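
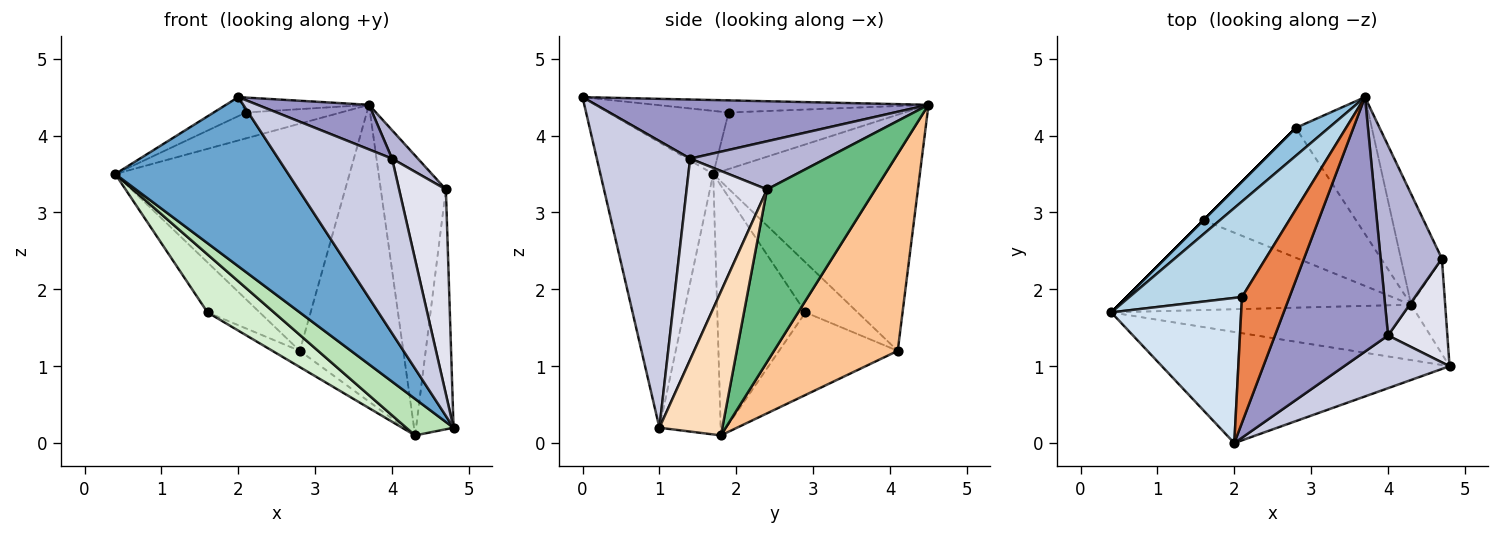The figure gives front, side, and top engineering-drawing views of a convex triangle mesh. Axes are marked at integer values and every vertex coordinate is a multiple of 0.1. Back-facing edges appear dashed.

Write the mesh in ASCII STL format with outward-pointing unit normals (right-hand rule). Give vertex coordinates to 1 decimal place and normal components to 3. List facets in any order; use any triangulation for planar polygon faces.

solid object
 facet normal -0.478 -0.734 -0.482
  outer loop
   vertex 2.0 0.0 4.5
   vertex 0.4 1.7 3.5
   vertex 4.8 1.0 0.2
  endloop
 endfacet
 facet normal -0.659 0.747 0.092
  outer loop
   vertex 2.8 4.1 1.2
   vertex 0.4 1.7 3.5
   vertex 3.7 4.5 4.4
  endloop
 endfacet
 facet normal -0.436 0.235 0.869
  outer loop
   vertex 2.1 1.9 4.3
   vertex 3.7 4.5 4.4
   vertex 0.4 1.7 3.5
  endloop
 endfacet
 facet normal -0.434 0.117 0.893
  outer loop
   vertex 2.1 1.9 4.3
   vertex 0.4 1.7 3.5
   vertex 2.0 0.0 4.5
  endloop
 endfacet
 facet normal -0.246 0.114 0.963
  outer loop
   vertex 2.1 1.9 4.3
   vertex 2.0 0.0 4.5
   vertex 3.7 4.5 4.4
  endloop
 endfacet
 facet normal -0.707 0.707 0.000
  outer loop
   vertex 1.6 2.9 1.7
   vertex 0.4 1.7 3.5
   vertex 2.8 4.1 1.2
  endloop
 endfacet
 facet normal 0.735 0.615 -0.284
  outer loop
   vertex 4.3 1.8 0.1
   vertex 2.8 4.1 1.2
   vertex 3.7 4.5 4.4
  endloop
 endfacet
 facet normal 0.842 0.501 -0.199
  outer loop
   vertex 4.3 1.8 0.1
   vertex 4.7 2.4 3.3
   vertex 4.8 1.0 0.2
  endloop
 endfacet
 facet normal 0.840 0.505 -0.200
  outer loop
   vertex 4.3 1.8 0.1
   vertex 3.7 4.5 4.4
   vertex 4.7 2.4 3.3
  endloop
 endfacet
 facet normal -0.473 0.109 -0.874
  outer loop
   vertex 4.3 1.8 0.1
   vertex 1.6 2.9 1.7
   vertex 2.8 4.1 1.2
  endloop
 endfacet
 facet normal -0.581 -0.448 -0.680
  outer loop
   vertex 4.3 1.8 0.1
   vertex 4.8 1.0 0.2
   vertex 0.4 1.7 3.5
  endloop
 endfacet
 facet normal -0.584 -0.440 -0.682
  outer loop
   vertex 4.3 1.8 0.1
   vertex 0.4 1.7 3.5
   vertex 1.6 2.9 1.7
  endloop
 endfacet
 facet normal 0.458 -0.153 0.876
  outer loop
   vertex 4.0 1.4 3.7
   vertex 3.7 4.5 4.4
   vertex 2.0 0.0 4.5
  endloop
 endfacet
 facet normal 0.613 -0.117 0.781
  outer loop
   vertex 4.0 1.4 3.7
   vertex 4.7 2.4 3.3
   vertex 3.7 4.5 4.4
  endloop
 endfacet
 facet normal 0.618 -0.753 0.227
  outer loop
   vertex 4.0 1.4 3.7
   vertex 2.0 0.0 4.5
   vertex 4.8 1.0 0.2
  endloop
 endfacet
 facet normal 0.837 -0.487 0.247
  outer loop
   vertex 4.0 1.4 3.7
   vertex 4.8 1.0 0.2
   vertex 4.7 2.4 3.3
  endloop
 endfacet
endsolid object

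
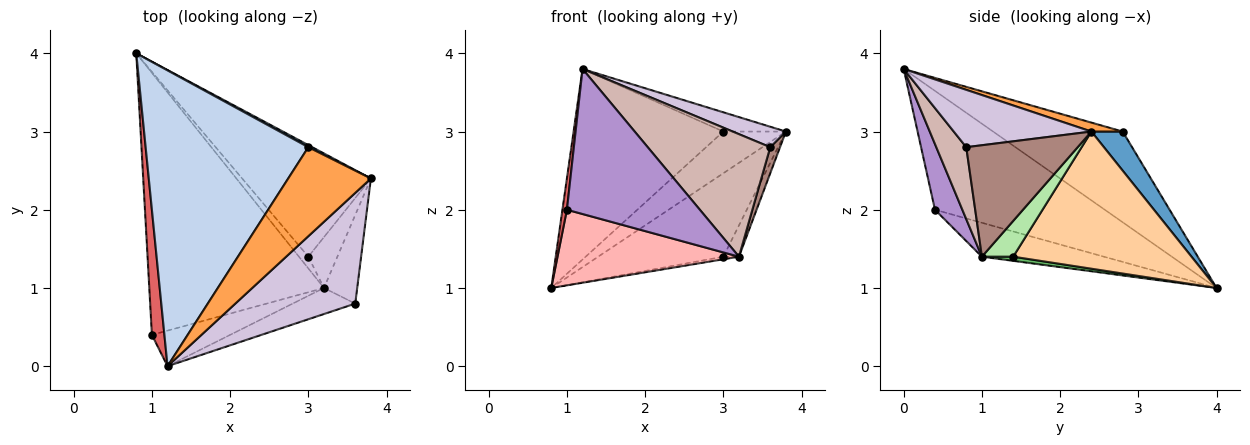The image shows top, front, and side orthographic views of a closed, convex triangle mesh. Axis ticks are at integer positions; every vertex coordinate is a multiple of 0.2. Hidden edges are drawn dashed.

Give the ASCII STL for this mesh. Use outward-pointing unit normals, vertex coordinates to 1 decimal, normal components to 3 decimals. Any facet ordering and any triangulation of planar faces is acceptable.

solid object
 facet normal 0.447 0.894 0.045
  outer loop
   vertex 3.0 2.8 3.0
   vertex 3.8 2.4 3.0
   vertex 0.8 4.0 1.0
  endloop
 endfacet
 facet normal -0.424 0.490 0.761
  outer loop
   vertex 3.0 2.8 3.0
   vertex 0.8 4.0 1.0
   vertex 1.2 0.0 3.8
  endloop
 endfacet
 facet normal 0.105 0.210 0.972
  outer loop
   vertex 3.0 2.8 3.0
   vertex 1.2 0.0 3.8
   vertex 3.8 2.4 3.0
  endloop
 endfacet
 facet normal 0.649 0.456 -0.609
  outer loop
   vertex 3.0 1.4 1.4
   vertex 0.8 4.0 1.0
   vertex 3.8 2.4 3.0
  endloop
 endfacet
 facet normal 0.398 0.199 -0.896
  outer loop
   vertex 3.0 1.4 1.4
   vertex 3.2 1.0 1.4
   vertex 0.8 4.0 1.0
  endloop
 endfacet
 facet normal 0.724 0.362 -0.588
  outer loop
   vertex 3.0 1.4 1.4
   vertex 3.8 2.4 3.0
   vertex 3.2 1.0 1.4
  endloop
 endfacet
 facet normal -0.994 -0.026 0.105
  outer loop
   vertex 1.0 0.4 2.0
   vertex 1.2 0.0 3.8
   vertex 0.8 4.0 1.0
  endloop
 endfacet
 facet normal -0.183 -0.273 -0.945
  outer loop
   vertex 1.0 0.4 2.0
   vertex 0.8 4.0 1.0
   vertex 3.2 1.0 1.4
  endloop
 endfacet
 facet normal 0.196 -0.952 -0.233
  outer loop
   vertex 1.0 0.4 2.0
   vertex 3.2 1.0 1.4
   vertex 1.2 0.0 3.8
  endloop
 endfacet
 facet normal 0.426 -0.164 0.890
  outer loop
   vertex 3.6 0.8 2.8
   vertex 3.8 2.4 3.0
   vertex 1.2 0.0 3.8
  endloop
 endfacet
 facet normal 0.955 -0.084 -0.285
  outer loop
   vertex 3.6 0.8 2.8
   vertex 3.2 1.0 1.4
   vertex 3.8 2.4 3.0
  endloop
 endfacet
 facet normal 0.233 -0.951 -0.202
  outer loop
   vertex 3.6 0.8 2.8
   vertex 1.2 0.0 3.8
   vertex 3.2 1.0 1.4
  endloop
 endfacet
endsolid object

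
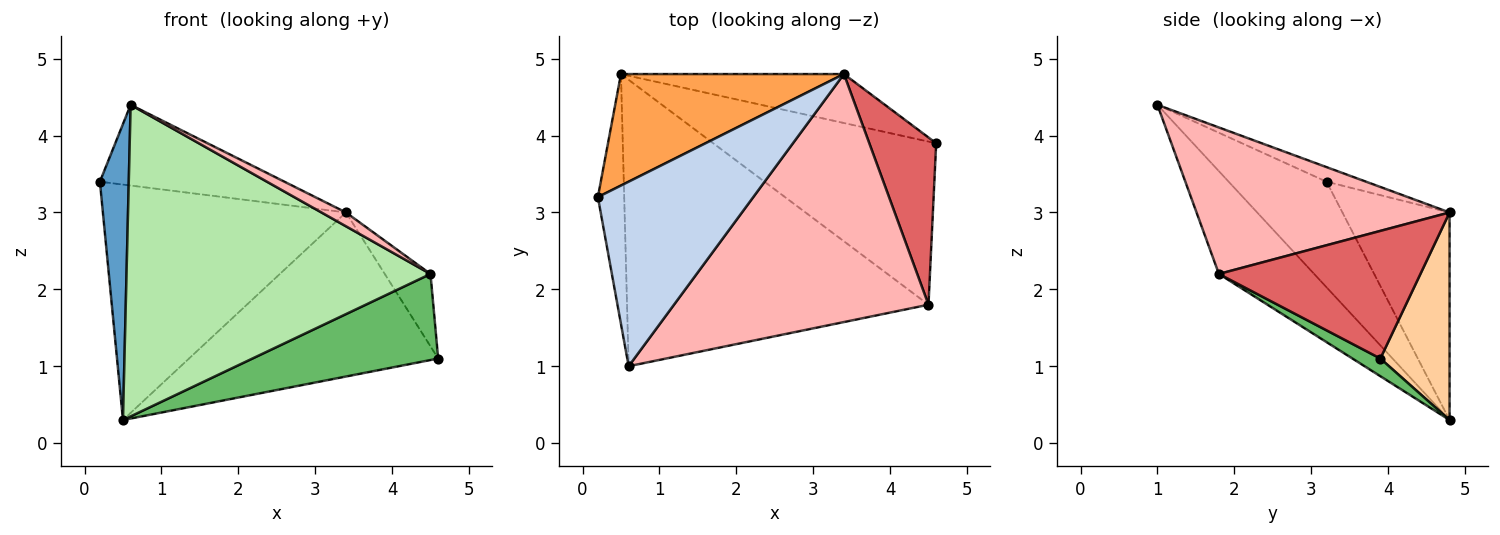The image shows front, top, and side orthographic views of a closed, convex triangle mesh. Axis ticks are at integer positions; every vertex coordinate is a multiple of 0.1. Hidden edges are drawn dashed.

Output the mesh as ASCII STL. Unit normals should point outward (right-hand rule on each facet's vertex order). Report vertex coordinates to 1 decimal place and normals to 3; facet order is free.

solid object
 facet normal -0.933 -0.275 -0.232
  outer loop
   vertex 0.5 4.8 0.3
   vertex 0.6 1.0 4.4
   vertex 0.2 3.2 3.4
  endloop
 endfacet
 facet normal -0.086 0.399 0.913
  outer loop
   vertex 3.4 4.8 3.0
   vertex 0.2 3.2 3.4
   vertex 0.6 1.0 4.4
  endloop
 endfacet
 facet normal -0.370 0.840 0.398
  outer loop
   vertex 3.4 4.8 3.0
   vertex 0.5 4.8 0.3
   vertex 0.2 3.2 3.4
  endloop
 endfacet
 facet normal 0.257 0.926 -0.276
  outer loop
   vertex 3.4 4.8 3.0
   vertex 4.6 3.9 1.1
   vertex 0.5 4.8 0.3
  endloop
 endfacet
 facet normal 0.070 -0.465 -0.882
  outer loop
   vertex 4.5 1.8 2.2
   vertex 0.5 4.8 0.3
   vertex 4.6 3.9 1.1
  endloop
 endfacet
 facet normal -0.225 -0.717 -0.659
  outer loop
   vertex 4.5 1.8 2.2
   vertex 0.6 1.0 4.4
   vertex 0.5 4.8 0.3
  endloop
 endfacet
 facet normal 0.868 0.197 0.455
  outer loop
   vertex 4.5 1.8 2.2
   vertex 4.6 3.9 1.1
   vertex 3.4 4.8 3.0
  endloop
 endfacet
 facet normal 0.498 -0.048 0.866
  outer loop
   vertex 4.5 1.8 2.2
   vertex 3.4 4.8 3.0
   vertex 0.6 1.0 4.4
  endloop
 endfacet
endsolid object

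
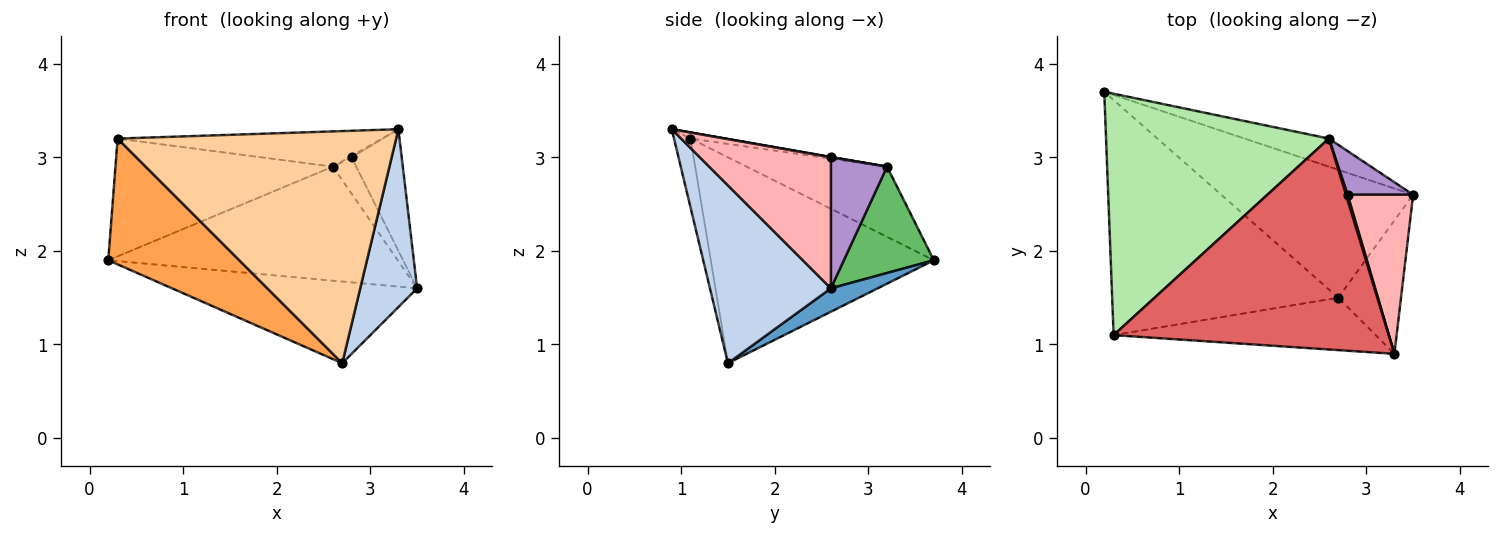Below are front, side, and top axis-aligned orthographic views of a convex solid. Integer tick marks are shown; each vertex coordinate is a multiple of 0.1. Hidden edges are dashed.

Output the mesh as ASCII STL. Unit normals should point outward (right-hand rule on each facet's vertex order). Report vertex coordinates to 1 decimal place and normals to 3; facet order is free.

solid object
 facet normal 0.102 0.535 -0.838
  outer loop
   vertex 2.7 1.5 0.8
   vertex 0.2 3.7 1.9
   vertex 3.5 2.6 1.6
  endloop
 endfacet
 facet normal 0.862 -0.406 -0.304
  outer loop
   vertex 2.7 1.5 0.8
   vertex 3.5 2.6 1.6
   vertex 3.3 0.9 3.3
  endloop
 endfacet
 facet normal -0.626 -0.368 -0.687
  outer loop
   vertex 0.3 1.1 3.2
   vertex 0.2 3.7 1.9
   vertex 2.7 1.5 0.8
  endloop
 endfacet
 facet normal -0.058 -0.974 -0.220
  outer loop
   vertex 0.3 1.1 3.2
   vertex 2.7 1.5 0.8
   vertex 3.3 0.9 3.3
  endloop
 endfacet
 facet normal 0.289 0.930 -0.229
  outer loop
   vertex 2.6 3.2 2.9
   vertex 3.5 2.6 1.6
   vertex 0.2 3.7 1.9
  endloop
 endfacet
 facet normal -0.272 0.422 0.865
  outer loop
   vertex 2.6 3.2 2.9
   vertex 0.2 3.7 1.9
   vertex 0.3 1.1 3.2
  endloop
 endfacet
 facet normal -0.022 0.165 0.986
  outer loop
   vertex 2.6 3.2 2.9
   vertex 0.3 1.1 3.2
   vertex 3.3 0.9 3.3
  endloop
 endfacet
 facet normal 0.846 0.324 0.423
  outer loop
   vertex 2.8 2.6 3.0
   vertex 3.3 0.9 3.3
   vertex 3.5 2.6 1.6
  endloop
 endfacet
 facet normal 0.838 0.349 0.419
  outer loop
   vertex 2.8 2.6 3.0
   vertex 3.5 2.6 1.6
   vertex 2.6 3.2 2.9
  endloop
 endfacet
 facet normal 0.236 0.236 0.943
  outer loop
   vertex 2.8 2.6 3.0
   vertex 2.6 3.2 2.9
   vertex 3.3 0.9 3.3
  endloop
 endfacet
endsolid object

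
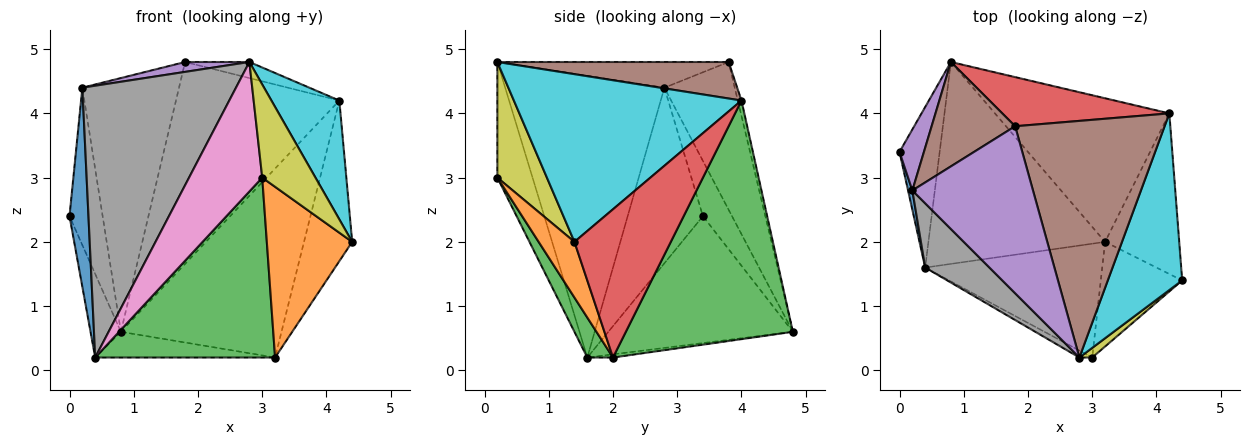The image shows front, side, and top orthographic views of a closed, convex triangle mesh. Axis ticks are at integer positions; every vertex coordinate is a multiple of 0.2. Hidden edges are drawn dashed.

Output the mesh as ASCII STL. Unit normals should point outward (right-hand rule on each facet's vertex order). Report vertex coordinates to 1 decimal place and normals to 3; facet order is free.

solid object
 facet normal -0.969 -0.244 0.024
  outer loop
   vertex 0.2 2.8 4.4
   vertex 0.0 3.4 2.4
   vertex 0.4 1.6 0.2
  endloop
 endfacet
 facet normal 0.337 -0.803 -0.492
  outer loop
   vertex 3.2 2.0 0.2
   vertex 4.4 1.4 2.0
   vertex 3.0 0.2 3.0
  endloop
 endfacet
 facet normal 0.120 -0.839 -0.531
  outer loop
   vertex 3.2 2.0 0.2
   vertex 3.0 0.2 3.0
   vertex 0.4 1.6 0.2
  endloop
 endfacet
 facet normal 0.816 0.408 -0.408
  outer loop
   vertex 4.2 4.0 4.2
   vertex 4.4 1.4 2.0
   vertex 3.2 2.0 0.2
  endloop
 endfacet
 facet normal -0.208 -0.058 0.976
  outer loop
   vertex 2.8 0.2 4.8
   vertex 1.8 3.8 4.8
   vertex 0.2 2.8 4.4
  endloop
 endfacet
 facet normal 0.237 0.066 0.969
  outer loop
   vertex 2.8 0.2 4.8
   vertex 4.2 4.0 4.2
   vertex 1.8 3.8 4.8
  endloop
 endfacet
 facet normal -0.433 -0.900 -0.048
  outer loop
   vertex 2.8 0.2 4.8
   vertex 0.4 1.6 0.2
   vertex 3.0 0.2 3.0
  endloop
 endfacet
 facet normal -0.710 -0.685 0.162
  outer loop
   vertex 2.8 0.2 4.8
   vertex 0.2 2.8 4.4
   vertex 0.4 1.6 0.2
  endloop
 endfacet
 facet normal 0.679 -0.730 0.075
  outer loop
   vertex 2.8 0.2 4.8
   vertex 3.0 0.2 3.0
   vertex 4.4 1.4 2.0
  endloop
 endfacet
 facet normal 0.882 -0.263 0.391
  outer loop
   vertex 2.8 0.2 4.8
   vertex 4.4 1.4 2.0
   vertex 4.2 4.0 4.2
  endloop
 endfacet
 facet normal -0.018 0.126 -0.992
  outer loop
   vertex 0.8 4.8 0.6
   vertex 3.2 2.0 0.2
   vertex 0.4 1.6 0.2
  endloop
 endfacet
 facet normal -0.942 0.155 -0.298
  outer loop
   vertex 0.8 4.8 0.6
   vertex 0.4 1.6 0.2
   vertex 0.0 3.4 2.4
  endloop
 endfacet
 facet normal 0.638 0.613 -0.466
  outer loop
   vertex 0.8 4.8 0.6
   vertex 4.2 4.0 4.2
   vertex 3.2 2.0 0.2
  endloop
 endfacet
 facet normal -0.022 0.971 0.236
  outer loop
   vertex 0.8 4.8 0.6
   vertex 1.8 3.8 4.8
   vertex 4.2 4.0 4.2
  endloop
 endfacet
 facet normal -0.633 0.722 0.280
  outer loop
   vertex 0.8 4.8 0.6
   vertex 0.0 3.4 2.4
   vertex 0.2 2.8 4.4
  endloop
 endfacet
 facet normal -0.558 0.767 0.316
  outer loop
   vertex 0.8 4.8 0.6
   vertex 0.2 2.8 4.4
   vertex 1.8 3.8 4.8
  endloop
 endfacet
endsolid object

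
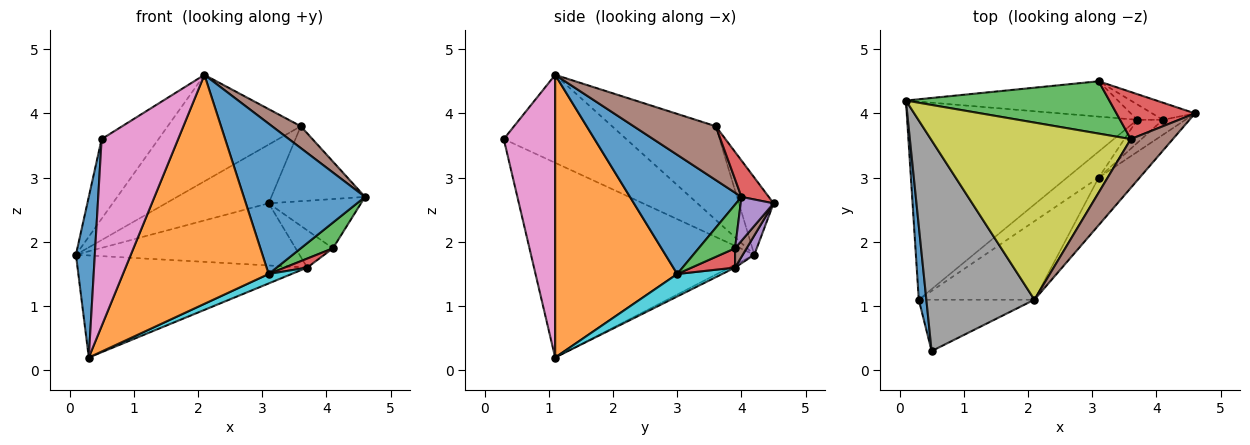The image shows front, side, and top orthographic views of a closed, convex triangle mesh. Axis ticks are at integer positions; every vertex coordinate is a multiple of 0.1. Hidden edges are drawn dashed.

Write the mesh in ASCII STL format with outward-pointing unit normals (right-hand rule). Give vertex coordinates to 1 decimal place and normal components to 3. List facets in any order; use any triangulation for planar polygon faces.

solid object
 facet normal -0.996 -0.084 0.039
  outer loop
   vertex 0.3 1.1 0.2
   vertex 0.5 0.3 3.6
   vertex 0.1 4.2 1.8
  endloop
 endfacet
 facet normal -0.011 0.458 -0.889
  outer loop
   vertex 3.7 3.9 1.6
   vertex 0.3 1.1 0.2
   vertex 0.1 4.2 1.8
  endloop
 endfacet
 facet normal -0.244 0.724 0.645
  outer loop
   vertex 3.1 4.5 2.6
   vertex 0.1 4.2 1.8
   vertex 3.6 3.6 3.8
  endloop
 endfacet
 facet normal 0.240 0.822 0.517
  outer loop
   vertex 3.1 4.5 2.6
   vertex 3.6 3.6 3.8
   vertex 4.6 4.0 2.7
  endloop
 endfacet
 facet normal 0.045 0.868 -0.494
  outer loop
   vertex 3.1 4.5 2.6
   vertex 3.7 3.9 1.6
   vertex 0.1 4.2 1.8
  endloop
 endfacet
 facet normal 0.759 -0.266 0.594
  outer loop
   vertex 2.1 1.1 4.6
   vertex 4.6 4.0 2.7
   vertex 3.6 3.6 3.8
  endloop
 endfacet
 facet normal 0.544 -0.809 -0.222
  outer loop
   vertex 2.1 1.1 4.6
   vertex 0.5 0.3 3.6
   vertex 0.3 1.1 0.2
  endloop
 endfacet
 facet normal -0.606 0.281 0.744
  outer loop
   vertex 2.1 1.1 4.6
   vertex 0.1 4.2 1.8
   vertex 0.5 0.3 3.6
  endloop
 endfacet
 facet normal -0.373 0.478 0.795
  outer loop
   vertex 2.1 1.1 4.6
   vertex 3.6 3.6 3.8
   vertex 0.1 4.2 1.8
  endloop
 endfacet
 facet normal 0.555 -0.283 -0.782
  outer loop
   vertex 3.1 3.0 1.5
   vertex 0.3 1.1 0.2
   vertex 3.7 3.9 1.6
  endloop
 endfacet
 facet normal 0.659 -0.717 -0.227
  outer loop
   vertex 3.1 3.0 1.5
   vertex 4.6 4.0 2.7
   vertex 2.1 1.1 4.6
  endloop
 endfacet
 facet normal 0.621 -0.741 -0.254
  outer loop
   vertex 3.1 3.0 1.5
   vertex 2.1 1.1 4.6
   vertex 0.3 1.1 0.2
  endloop
 endfacet
 facet normal 0.700 -0.617 -0.360
  outer loop
   vertex 4.1 3.9 1.9
   vertex 4.6 4.0 2.7
   vertex 3.1 3.0 1.5
  endloop
 endfacet
 facet normal 0.573 -0.297 -0.764
  outer loop
   vertex 4.1 3.9 1.9
   vertex 3.1 3.0 1.5
   vertex 3.7 3.9 1.6
  endloop
 endfacet
 facet normal 0.319 0.895 -0.311
  outer loop
   vertex 4.1 3.9 1.9
   vertex 3.1 4.5 2.6
   vertex 4.6 4.0 2.7
  endloop
 endfacet
 facet normal 0.276 0.888 -0.368
  outer loop
   vertex 4.1 3.9 1.9
   vertex 3.7 3.9 1.6
   vertex 3.1 4.5 2.6
  endloop
 endfacet
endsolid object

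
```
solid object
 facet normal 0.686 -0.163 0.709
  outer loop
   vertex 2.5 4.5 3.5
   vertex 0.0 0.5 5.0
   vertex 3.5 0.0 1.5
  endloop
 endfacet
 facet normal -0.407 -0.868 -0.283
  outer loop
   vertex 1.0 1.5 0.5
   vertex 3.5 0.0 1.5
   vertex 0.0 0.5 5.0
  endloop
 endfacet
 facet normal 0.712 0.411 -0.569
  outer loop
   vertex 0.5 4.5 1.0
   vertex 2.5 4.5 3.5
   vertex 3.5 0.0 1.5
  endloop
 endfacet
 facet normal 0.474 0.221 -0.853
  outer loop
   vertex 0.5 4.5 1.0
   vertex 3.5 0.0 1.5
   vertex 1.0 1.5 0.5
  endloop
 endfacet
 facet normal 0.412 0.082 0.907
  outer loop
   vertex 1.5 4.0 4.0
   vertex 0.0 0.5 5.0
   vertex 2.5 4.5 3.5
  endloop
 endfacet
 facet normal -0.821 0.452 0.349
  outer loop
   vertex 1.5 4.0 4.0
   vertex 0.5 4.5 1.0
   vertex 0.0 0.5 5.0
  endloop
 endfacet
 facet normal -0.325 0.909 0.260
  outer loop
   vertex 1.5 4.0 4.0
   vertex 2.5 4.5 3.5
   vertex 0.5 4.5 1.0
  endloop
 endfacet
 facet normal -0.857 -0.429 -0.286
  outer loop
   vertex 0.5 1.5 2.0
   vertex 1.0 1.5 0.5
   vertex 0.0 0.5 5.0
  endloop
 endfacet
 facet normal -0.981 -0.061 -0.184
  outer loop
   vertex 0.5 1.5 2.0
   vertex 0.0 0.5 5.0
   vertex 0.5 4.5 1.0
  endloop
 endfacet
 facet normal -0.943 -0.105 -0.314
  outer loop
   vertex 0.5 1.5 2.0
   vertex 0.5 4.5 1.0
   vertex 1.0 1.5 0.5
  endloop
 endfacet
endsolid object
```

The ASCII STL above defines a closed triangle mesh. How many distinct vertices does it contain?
7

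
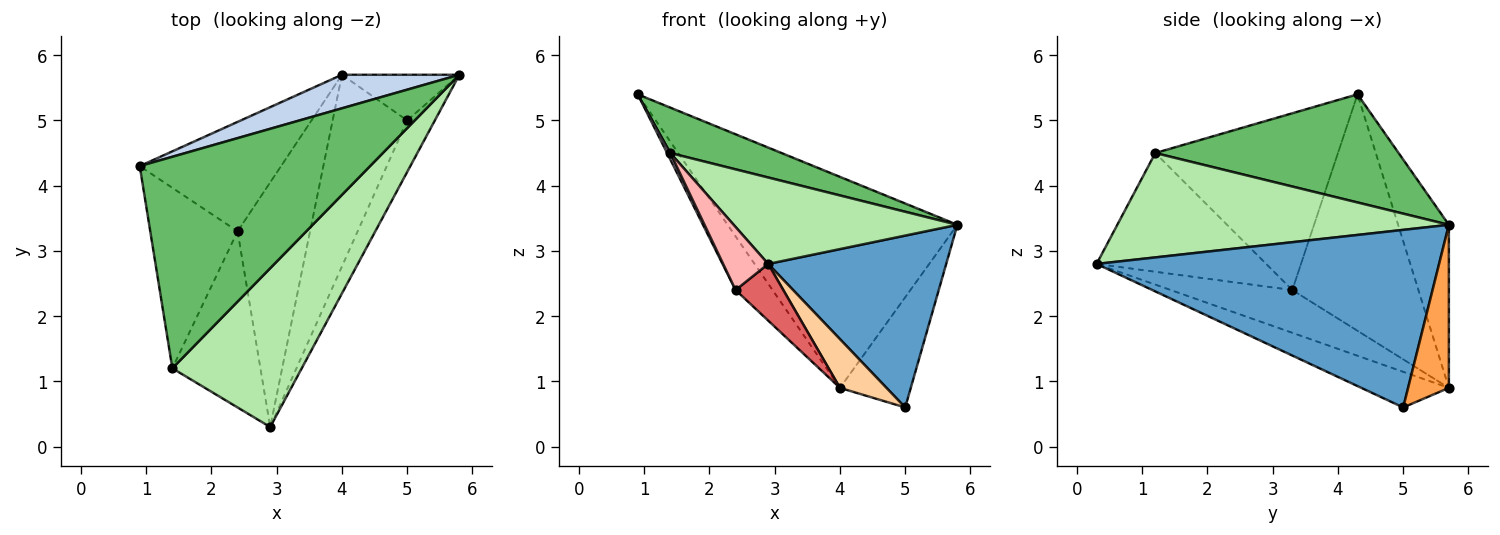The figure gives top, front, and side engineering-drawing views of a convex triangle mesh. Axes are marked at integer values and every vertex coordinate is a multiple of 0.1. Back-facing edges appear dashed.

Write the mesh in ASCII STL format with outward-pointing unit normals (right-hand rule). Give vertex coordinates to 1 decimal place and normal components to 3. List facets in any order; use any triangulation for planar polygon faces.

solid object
 facet normal 0.879 -0.457 -0.137
  outer loop
   vertex 5.0 5.0 0.6
   vertex 5.8 5.7 3.4
   vertex 2.9 0.3 2.8
  endloop
 endfacet
 facet normal -0.213 0.965 0.153
  outer loop
   vertex 4.0 5.7 0.9
   vertex 0.9 4.3 5.4
   vertex 5.8 5.7 3.4
  endloop
 endfacet
 facet normal 0.470 0.816 -0.338
  outer loop
   vertex 4.0 5.7 0.9
   vertex 5.8 5.7 3.4
   vertex 5.0 5.0 0.6
  endloop
 endfacet
 facet normal -0.420 -0.224 -0.879
  outer loop
   vertex 4.0 5.7 0.9
   vertex 5.0 5.0 0.6
   vertex 2.9 0.3 2.8
  endloop
 endfacet
 facet normal 0.417 -0.191 0.889
  outer loop
   vertex 1.4 1.2 4.5
   vertex 5.8 5.7 3.4
   vertex 0.9 4.3 5.4
  endloop
 endfacet
 facet normal 0.578 -0.390 0.717
  outer loop
   vertex 1.4 1.2 4.5
   vertex 2.9 0.3 2.8
   vertex 5.8 5.7 3.4
  endloop
 endfacet
 facet normal -0.498 -0.196 -0.845
  outer loop
   vertex 2.4 3.3 2.4
   vertex 4.0 5.7 0.9
   vertex 2.9 0.3 2.8
  endloop
 endfacet
 facet normal -0.785 -0.209 -0.583
  outer loop
   vertex 2.4 3.3 2.4
   vertex 2.9 0.3 2.8
   vertex 1.4 1.2 4.5
  endloop
 endfacet
 facet normal -0.832 0.244 -0.498
  outer loop
   vertex 2.4 3.3 2.4
   vertex 0.9 4.3 5.4
   vertex 4.0 5.7 0.9
  endloop
 endfacet
 facet normal -0.896 -0.016 -0.443
  outer loop
   vertex 2.4 3.3 2.4
   vertex 1.4 1.2 4.5
   vertex 0.9 4.3 5.4
  endloop
 endfacet
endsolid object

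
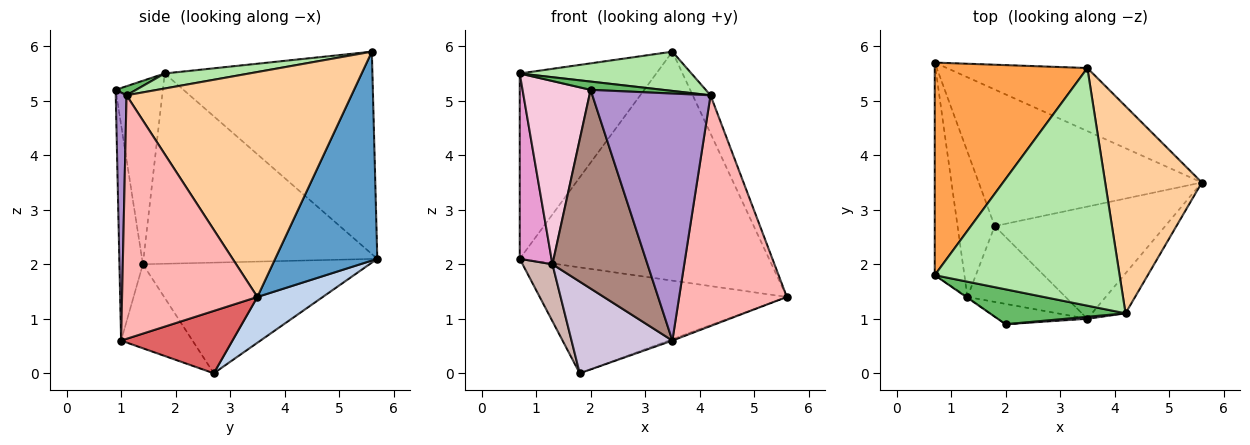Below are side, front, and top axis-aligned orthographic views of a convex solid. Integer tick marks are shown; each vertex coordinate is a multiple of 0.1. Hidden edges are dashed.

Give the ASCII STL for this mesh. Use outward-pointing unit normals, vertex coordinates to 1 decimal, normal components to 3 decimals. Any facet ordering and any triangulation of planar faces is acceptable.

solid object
 facet normal 0.367 0.897 -0.247
  outer loop
   vertex 3.5 5.6 5.9
   vertex 5.6 3.5 1.4
   vertex 0.7 5.7 2.1
  endloop
 endfacet
 facet normal 0.160 0.605 -0.780
  outer loop
   vertex 1.8 2.7 0.0
   vertex 0.7 5.7 2.1
   vertex 5.6 3.5 1.4
  endloop
 endfacet
 facet normal -0.707 0.465 0.533
  outer loop
   vertex 0.7 1.8 5.5
   vertex 3.5 5.6 5.9
   vertex 0.7 5.7 2.1
  endloop
 endfacet
 facet normal 0.916 0.073 0.394
  outer loop
   vertex 4.2 1.1 5.1
   vertex 5.6 3.5 1.4
   vertex 3.5 5.6 5.9
  endloop
 endfacet
 facet normal 0.065 -0.230 0.971
  outer loop
   vertex 4.2 1.1 5.1
   vertex 0.7 1.8 5.5
   vertex 2.0 0.9 5.2
  endloop
 endfacet
 facet normal 0.080 -0.162 0.983
  outer loop
   vertex 4.2 1.1 5.1
   vertex 3.5 5.6 5.9
   vertex 0.7 1.8 5.5
  endloop
 endfacet
 facet normal 0.343 0.012 -0.939
  outer loop
   vertex 3.5 1.0 0.6
   vertex 1.8 2.7 0.0
   vertex 5.6 3.5 1.4
  endloop
 endfacet
 facet normal 0.778 -0.619 -0.107
  outer loop
   vertex 3.5 1.0 0.6
   vertex 5.6 3.5 1.4
   vertex 4.2 1.1 5.1
  endloop
 endfacet
 facet normal 0.091 -0.996 0.008
  outer loop
   vertex 3.5 1.0 0.6
   vertex 4.2 1.1 5.1
   vertex 2.0 0.9 5.2
  endloop
 endfacet
 facet normal -0.479 -0.676 -0.559
  outer loop
   vertex 1.3 1.4 2.0
   vertex 1.8 2.7 0.0
   vertex 3.5 1.0 0.6
  endloop
 endfacet
 facet normal -0.239 -0.966 -0.099
  outer loop
   vertex 1.3 1.4 2.0
   vertex 3.5 1.0 0.6
   vertex 2.0 0.9 5.2
  endloop
 endfacet
 facet normal -0.941 -0.124 -0.316
  outer loop
   vertex 1.3 1.4 2.0
   vertex 0.7 5.7 2.1
   vertex 1.8 2.7 0.0
  endloop
 endfacet
 facet normal -0.979 -0.133 -0.153
  outer loop
   vertex 1.3 1.4 2.0
   vertex 0.7 1.8 5.5
   vertex 0.7 5.7 2.1
  endloop
 endfacet
 facet normal -0.570 -0.822 -0.004
  outer loop
   vertex 1.3 1.4 2.0
   vertex 2.0 0.9 5.2
   vertex 0.7 1.8 5.5
  endloop
 endfacet
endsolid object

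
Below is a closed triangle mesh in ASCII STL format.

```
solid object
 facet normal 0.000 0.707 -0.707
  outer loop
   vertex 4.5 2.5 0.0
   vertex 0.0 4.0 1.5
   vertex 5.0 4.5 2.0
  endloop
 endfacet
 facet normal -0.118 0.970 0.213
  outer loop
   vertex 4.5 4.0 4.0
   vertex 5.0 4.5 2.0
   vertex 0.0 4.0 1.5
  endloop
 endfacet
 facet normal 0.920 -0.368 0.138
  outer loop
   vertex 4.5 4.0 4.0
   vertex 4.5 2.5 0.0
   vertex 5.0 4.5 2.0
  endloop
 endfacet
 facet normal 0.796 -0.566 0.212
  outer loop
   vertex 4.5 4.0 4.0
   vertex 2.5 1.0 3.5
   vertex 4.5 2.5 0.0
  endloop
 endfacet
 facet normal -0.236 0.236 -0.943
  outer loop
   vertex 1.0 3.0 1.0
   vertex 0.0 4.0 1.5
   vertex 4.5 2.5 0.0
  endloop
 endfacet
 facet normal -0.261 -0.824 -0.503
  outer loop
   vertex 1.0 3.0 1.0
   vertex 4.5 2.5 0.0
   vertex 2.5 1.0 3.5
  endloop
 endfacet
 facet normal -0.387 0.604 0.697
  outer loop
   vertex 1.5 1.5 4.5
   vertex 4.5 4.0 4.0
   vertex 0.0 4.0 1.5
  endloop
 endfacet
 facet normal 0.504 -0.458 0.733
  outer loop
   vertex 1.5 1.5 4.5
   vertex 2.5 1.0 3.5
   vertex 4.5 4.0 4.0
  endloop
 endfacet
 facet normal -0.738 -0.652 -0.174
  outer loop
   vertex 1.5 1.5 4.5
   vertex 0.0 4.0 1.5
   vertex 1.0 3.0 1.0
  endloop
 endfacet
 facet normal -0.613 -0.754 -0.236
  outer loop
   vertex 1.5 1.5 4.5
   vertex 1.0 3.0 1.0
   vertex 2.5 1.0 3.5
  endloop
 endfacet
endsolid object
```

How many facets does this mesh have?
10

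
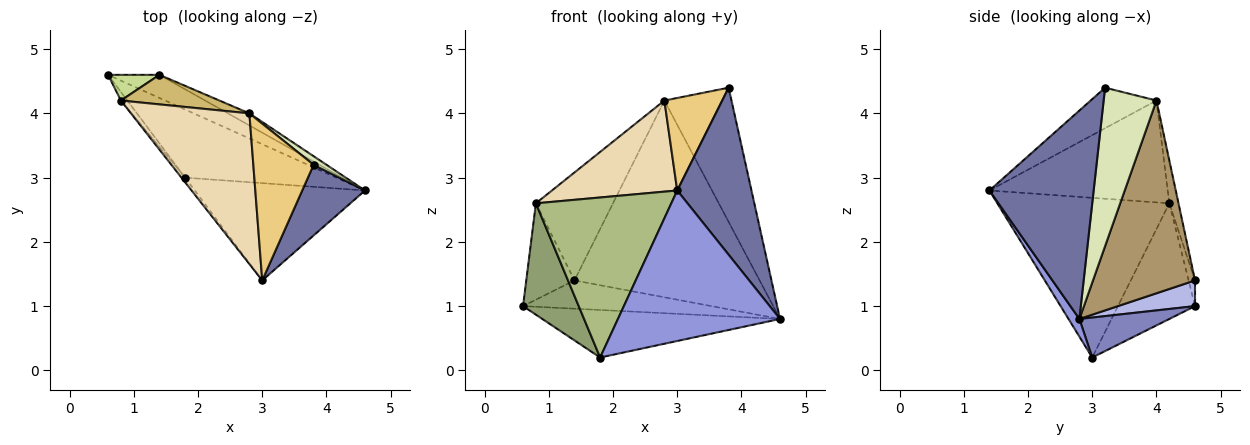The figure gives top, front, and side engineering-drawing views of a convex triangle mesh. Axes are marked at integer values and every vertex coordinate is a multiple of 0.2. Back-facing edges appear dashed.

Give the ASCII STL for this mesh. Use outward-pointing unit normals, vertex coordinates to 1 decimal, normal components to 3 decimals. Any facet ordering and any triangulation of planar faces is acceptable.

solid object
 facet normal 0.791 -0.563 0.238
  outer loop
   vertex 3.8 3.2 4.4
   vertex 3.0 1.4 2.8
   vertex 4.6 2.8 0.8
  endloop
 endfacet
 facet normal 0.212 0.559 -0.801
  outer loop
   vertex 1.8 3.0 0.2
   vertex 0.6 4.6 1.0
   vertex 4.6 2.8 0.8
  endloop
 endfacet
 facet normal 0.056 -0.839 -0.542
  outer loop
   vertex 1.8 3.0 0.2
   vertex 4.6 2.8 0.8
   vertex 3.0 1.4 2.8
  endloop
 endfacet
 facet normal 0.302 0.738 -0.604
  outer loop
   vertex 1.4 4.6 1.4
   vertex 4.6 2.8 0.8
   vertex 0.6 4.6 1.0
  endloop
 endfacet
 facet normal -0.810 -0.585 -0.045
  outer loop
   vertex 0.8 4.2 2.6
   vertex 0.6 4.6 1.0
   vertex 1.8 3.0 0.2
  endloop
 endfacet
 facet normal -0.786 -0.619 -0.018
  outer loop
   vertex 0.8 4.2 2.6
   vertex 1.8 3.0 0.2
   vertex 3.0 1.4 2.8
  endloop
 endfacet
 facet normal -0.128 0.958 0.256
  outer loop
   vertex 0.8 4.2 2.6
   vertex 1.4 4.6 1.4
   vertex 0.6 4.6 1.0
  endloop
 endfacet
 facet normal 0.618 0.785 0.050
  outer loop
   vertex 2.8 4.0 4.2
   vertex 3.8 3.2 4.4
   vertex 4.6 2.8 0.8
  endloop
 endfacet
 facet normal 0.482 0.875 -0.054
  outer loop
   vertex 2.8 4.0 4.2
   vertex 4.6 2.8 0.8
   vertex 1.4 4.6 1.4
  endloop
 endfacet
 facet normal -0.114 0.958 0.262
  outer loop
   vertex 2.8 4.0 4.2
   vertex 1.4 4.6 1.4
   vertex 0.8 4.2 2.6
  endloop
 endfacet
 facet normal -0.501 -0.440 0.745
  outer loop
   vertex 2.8 4.0 4.2
   vertex 3.0 1.4 2.8
   vertex 3.8 3.2 4.4
  endloop
 endfacet
 facet normal -0.593 -0.417 0.689
  outer loop
   vertex 2.8 4.0 4.2
   vertex 0.8 4.2 2.6
   vertex 3.0 1.4 2.8
  endloop
 endfacet
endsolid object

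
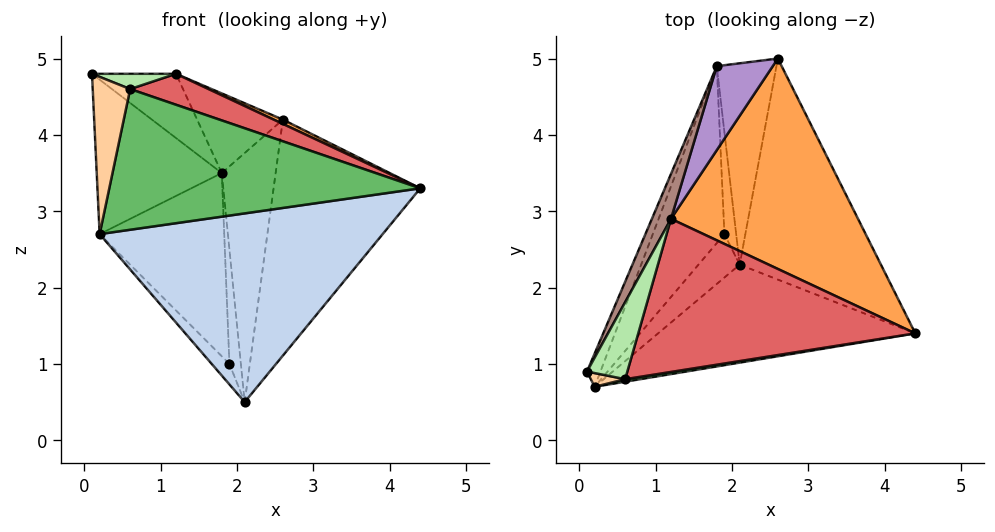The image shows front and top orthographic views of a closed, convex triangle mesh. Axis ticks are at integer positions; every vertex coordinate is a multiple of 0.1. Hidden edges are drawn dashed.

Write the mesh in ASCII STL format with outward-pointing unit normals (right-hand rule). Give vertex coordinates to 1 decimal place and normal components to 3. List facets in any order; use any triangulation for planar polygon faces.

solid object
 facet normal 0.745 0.487 -0.456
  outer loop
   vertex 2.1 2.3 0.5
   vertex 2.6 5.0 4.2
   vertex 4.4 1.4 3.3
  endloop
 endfacet
 facet normal 0.209 -0.868 -0.451
  outer loop
   vertex 0.2 0.7 2.7
   vertex 2.1 2.3 0.5
   vertex 4.4 1.4 3.3
  endloop
 endfacet
 facet normal 0.417 -0.019 0.909
  outer loop
   vertex 1.2 2.9 4.8
   vertex 4.4 1.4 3.3
   vertex 2.6 5.0 4.2
  endloop
 endfacet
 facet normal -0.162 -0.983 0.086
  outer loop
   vertex 0.6 0.8 4.6
   vertex 0.1 0.9 4.8
   vertex 0.2 0.7 2.7
  endloop
 endfacet
 facet normal 0.162 -0.987 0.018
  outer loop
   vertex 0.6 0.8 4.6
   vertex 0.2 0.7 2.7
   vertex 4.4 1.4 3.3
  endloop
 endfacet
 facet normal 0.333 -0.183 0.925
  outer loop
   vertex 0.6 0.8 4.6
   vertex 1.2 2.9 4.8
   vertex 0.1 0.9 4.8
  endloop
 endfacet
 facet normal 0.344 -0.186 0.920
  outer loop
   vertex 0.6 0.8 4.6
   vertex 4.4 1.4 3.3
   vertex 1.2 2.9 4.8
  endloop
 endfacet
 facet normal 0.413 0.708 -0.573
  outer loop
   vertex 1.8 4.9 3.5
   vertex 2.6 5.0 4.2
   vertex 2.1 2.3 0.5
  endloop
 endfacet
 facet normal -0.585 0.558 0.589
  outer loop
   vertex 1.8 4.9 3.5
   vertex 1.2 2.9 4.8
   vertex 2.6 5.0 4.2
  endloop
 endfacet
 facet normal -0.926 0.368 -0.079
  outer loop
   vertex 1.8 4.9 3.5
   vertex 0.2 0.7 2.7
   vertex 0.1 0.9 4.8
  endloop
 endfacet
 facet normal -0.830 0.457 0.319
  outer loop
   vertex 1.8 4.9 3.5
   vertex 0.1 0.9 4.8
   vertex 1.2 2.9 4.8
  endloop
 endfacet
 facet normal -0.815 0.247 -0.524
  outer loop
   vertex 1.9 2.7 1.0
   vertex 2.1 2.3 0.5
   vertex 0.2 0.7 2.7
  endloop
 endfacet
 facet normal -0.164 0.737 -0.655
  outer loop
   vertex 1.9 2.7 1.0
   vertex 1.8 4.9 3.5
   vertex 2.1 2.3 0.5
  endloop
 endfacet
 facet normal -0.839 0.392 -0.378
  outer loop
   vertex 1.9 2.7 1.0
   vertex 0.2 0.7 2.7
   vertex 1.8 4.9 3.5
  endloop
 endfacet
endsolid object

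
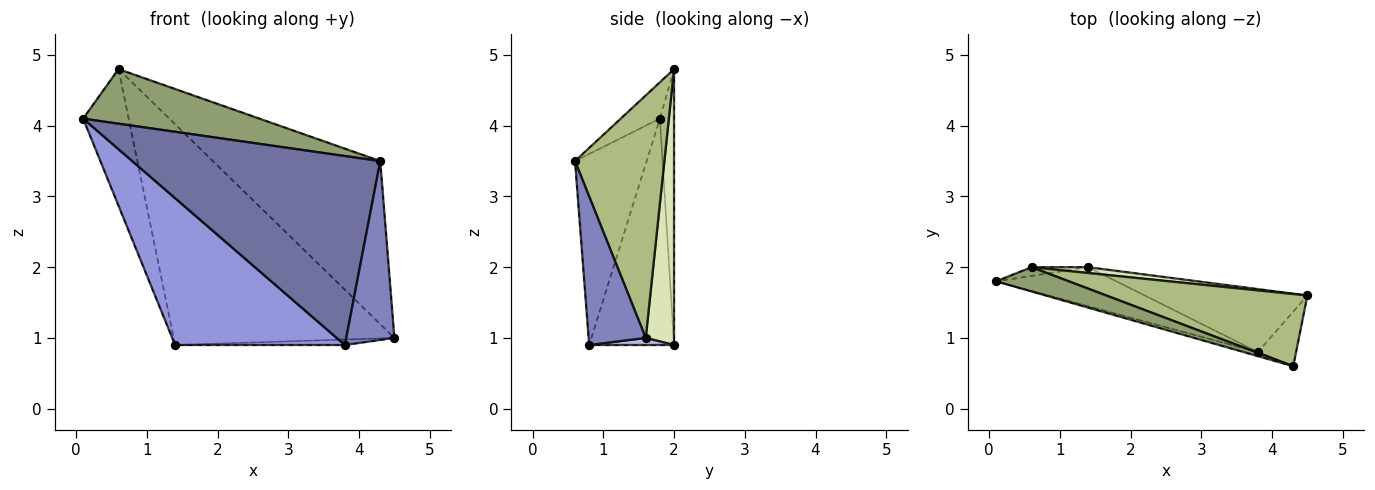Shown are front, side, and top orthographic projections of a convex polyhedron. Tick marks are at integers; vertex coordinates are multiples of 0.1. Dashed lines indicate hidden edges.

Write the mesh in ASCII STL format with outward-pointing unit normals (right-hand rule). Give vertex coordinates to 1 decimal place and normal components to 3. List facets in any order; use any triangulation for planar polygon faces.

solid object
 facet normal -0.277 -0.961 -0.021
  outer loop
   vertex 3.8 0.8 0.9
   vertex 4.3 0.6 3.5
   vertex 0.1 1.8 4.1
  endloop
 endfacet
 facet normal 0.750 -0.632 -0.193
  outer loop
   vertex 3.8 0.8 0.9
   vertex 4.5 1.6 1.0
   vertex 4.3 0.6 3.5
  endloop
 endfacet
 facet normal -0.435 -0.870 -0.231
  outer loop
   vertex 1.4 2.0 0.9
   vertex 3.8 0.8 0.9
   vertex 0.1 1.8 4.1
  endloop
 endfacet
 facet normal 0.043 0.087 -0.995
  outer loop
   vertex 1.4 2.0 0.9
   vertex 4.5 1.6 1.0
   vertex 3.8 0.8 0.9
  endloop
 endfacet
 facet normal -0.199 -0.896 0.398
  outer loop
   vertex 0.6 2.0 4.8
   vertex 0.1 1.8 4.1
   vertex 4.3 0.6 3.5
  endloop
 endfacet
 facet normal 0.439 0.822 0.364
  outer loop
   vertex 0.6 2.0 4.8
   vertex 4.3 0.6 3.5
   vertex 4.5 1.6 1.0
  endloop
 endfacet
 facet normal -0.296 0.953 -0.061
  outer loop
   vertex 0.6 2.0 4.8
   vertex 1.4 2.0 0.9
   vertex 0.1 1.8 4.1
  endloop
 endfacet
 facet normal 0.127 0.992 0.026
  outer loop
   vertex 0.6 2.0 4.8
   vertex 4.5 1.6 1.0
   vertex 1.4 2.0 0.9
  endloop
 endfacet
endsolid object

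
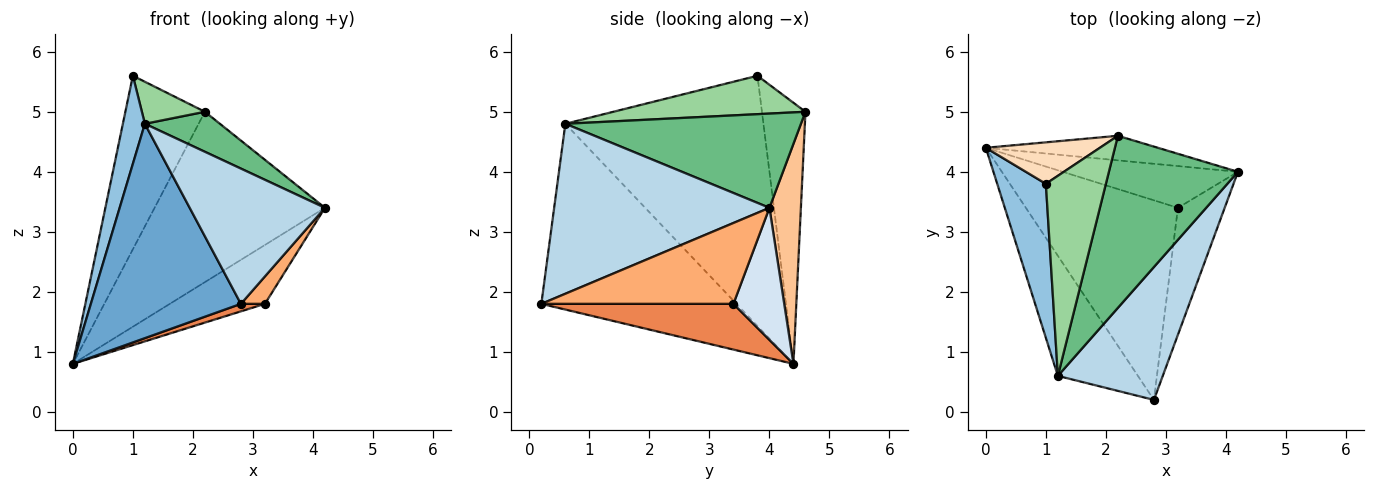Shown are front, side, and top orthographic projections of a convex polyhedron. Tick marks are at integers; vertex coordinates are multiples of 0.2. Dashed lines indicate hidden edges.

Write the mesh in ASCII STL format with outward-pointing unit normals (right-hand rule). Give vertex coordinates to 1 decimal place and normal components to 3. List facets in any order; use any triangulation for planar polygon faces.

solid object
 facet normal -0.750 -0.577 -0.323
  outer loop
   vertex 1.2 0.6 4.8
   vertex 0.0 4.4 0.8
   vertex 2.8 0.2 1.8
  endloop
 endfacet
 facet normal -0.976 -0.108 0.190
  outer loop
   vertex 1.2 0.6 4.8
   vertex 1.0 3.8 5.6
   vertex 0.0 4.4 0.8
  endloop
 endfacet
 facet normal 0.750 -0.471 0.463
  outer loop
   vertex 1.2 0.6 4.8
   vertex 2.8 0.2 1.8
   vertex 4.2 4.0 3.4
  endloop
 endfacet
 facet normal 0.399 0.748 -0.530
  outer loop
   vertex 3.2 3.4 1.8
   vertex 0.0 4.4 0.8
   vertex 4.2 4.0 3.4
  endloop
 endfacet
 facet normal 0.288 -0.036 -0.957
  outer loop
   vertex 3.2 3.4 1.8
   vertex 2.8 0.2 1.8
   vertex 0.0 4.4 0.8
  endloop
 endfacet
 facet normal 0.861 -0.108 -0.498
  outer loop
   vertex 3.2 3.4 1.8
   vertex 4.2 4.0 3.4
   vertex 2.8 0.2 1.8
  endloop
 endfacet
 facet normal 0.180 0.974 -0.140
  outer loop
   vertex 2.2 4.6 5.0
   vertex 4.2 4.0 3.4
   vertex 0.0 4.4 0.8
  endloop
 endfacet
 facet normal -0.470 0.859 0.205
  outer loop
   vertex 2.2 4.6 5.0
   vertex 0.0 4.4 0.8
   vertex 1.0 3.8 5.6
  endloop
 endfacet
 facet normal 0.580 -0.185 0.794
  outer loop
   vertex 2.2 4.6 5.0
   vertex 1.2 0.6 4.8
   vertex 4.2 4.0 3.4
  endloop
 endfacet
 facet normal 0.531 -0.174 0.829
  outer loop
   vertex 2.2 4.6 5.0
   vertex 1.0 3.8 5.6
   vertex 1.2 0.6 4.8
  endloop
 endfacet
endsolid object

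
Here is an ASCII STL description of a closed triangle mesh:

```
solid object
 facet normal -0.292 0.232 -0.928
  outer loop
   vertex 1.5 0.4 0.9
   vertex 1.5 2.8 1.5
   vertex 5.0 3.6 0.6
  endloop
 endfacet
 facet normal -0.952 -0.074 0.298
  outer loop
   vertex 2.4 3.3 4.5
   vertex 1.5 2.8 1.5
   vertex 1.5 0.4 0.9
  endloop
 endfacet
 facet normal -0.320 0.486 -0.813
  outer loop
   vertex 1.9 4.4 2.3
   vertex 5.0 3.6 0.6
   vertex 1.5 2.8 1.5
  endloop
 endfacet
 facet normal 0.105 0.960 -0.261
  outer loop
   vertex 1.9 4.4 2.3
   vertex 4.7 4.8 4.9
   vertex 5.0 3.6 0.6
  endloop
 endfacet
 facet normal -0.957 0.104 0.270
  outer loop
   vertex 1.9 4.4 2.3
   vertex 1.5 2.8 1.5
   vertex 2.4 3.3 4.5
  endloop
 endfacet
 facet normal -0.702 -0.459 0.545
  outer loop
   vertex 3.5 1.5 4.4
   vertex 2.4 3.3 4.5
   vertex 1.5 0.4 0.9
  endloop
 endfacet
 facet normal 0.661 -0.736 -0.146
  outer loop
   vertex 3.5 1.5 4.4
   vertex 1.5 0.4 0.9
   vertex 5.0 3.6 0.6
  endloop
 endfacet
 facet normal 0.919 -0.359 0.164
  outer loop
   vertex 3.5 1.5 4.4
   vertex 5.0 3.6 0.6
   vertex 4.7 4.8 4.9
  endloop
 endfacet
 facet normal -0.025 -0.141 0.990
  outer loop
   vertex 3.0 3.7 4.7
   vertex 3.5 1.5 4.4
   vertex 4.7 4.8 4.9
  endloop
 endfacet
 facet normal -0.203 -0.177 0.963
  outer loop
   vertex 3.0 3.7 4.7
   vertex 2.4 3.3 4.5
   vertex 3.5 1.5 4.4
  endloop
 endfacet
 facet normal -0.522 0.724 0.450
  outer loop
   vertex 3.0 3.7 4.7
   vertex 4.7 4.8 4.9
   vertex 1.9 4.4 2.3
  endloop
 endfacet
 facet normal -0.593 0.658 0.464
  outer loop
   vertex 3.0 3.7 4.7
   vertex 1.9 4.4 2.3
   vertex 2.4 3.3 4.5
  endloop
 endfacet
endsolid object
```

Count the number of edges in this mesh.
18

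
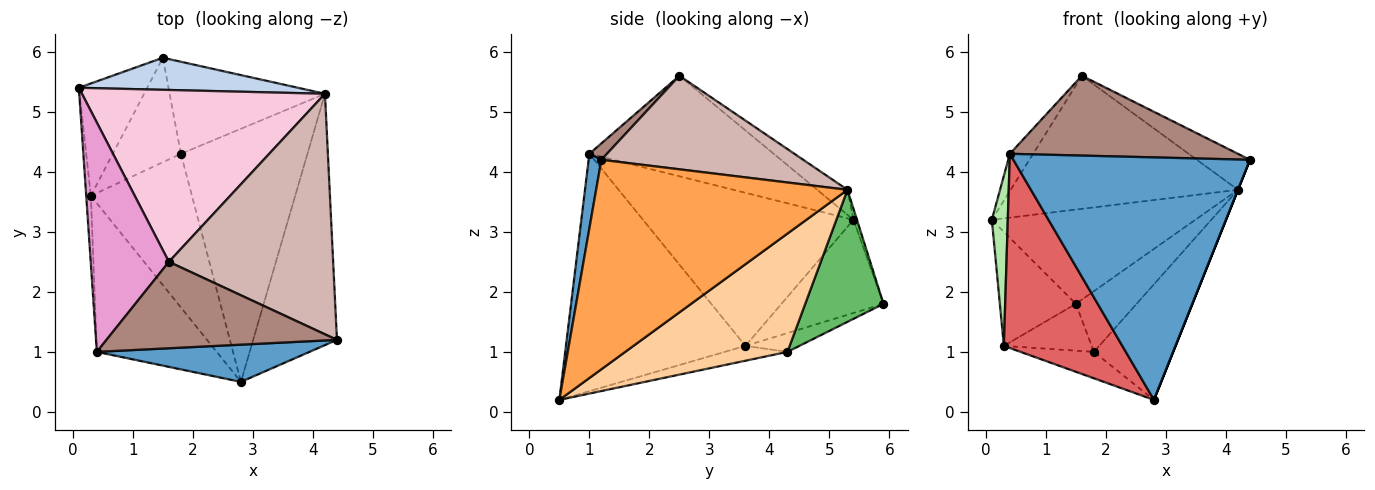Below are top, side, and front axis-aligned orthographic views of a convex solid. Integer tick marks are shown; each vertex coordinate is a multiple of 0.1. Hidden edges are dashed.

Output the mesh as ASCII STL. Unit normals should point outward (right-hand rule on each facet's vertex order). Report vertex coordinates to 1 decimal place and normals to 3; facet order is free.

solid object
 facet normal 0.053 -0.987 0.151
  outer loop
   vertex 0.4 1.0 4.3
   vertex 2.8 0.5 0.2
   vertex 4.4 1.2 4.2
  endloop
 endfacet
 facet normal -0.016 0.947 0.322
  outer loop
   vertex 4.2 5.3 3.7
   vertex 1.5 5.9 1.8
   vertex 0.1 5.4 3.2
  endloop
 endfacet
 facet normal 0.928 0.000 -0.371
  outer loop
   vertex 4.2 5.3 3.7
   vertex 4.4 1.2 4.2
   vertex 2.8 0.5 0.2
  endloop
 endfacet
 facet normal 0.648 0.316 -0.693
  outer loop
   vertex 1.8 4.3 1.0
   vertex 4.2 5.3 3.7
   vertex 2.8 0.5 0.2
  endloop
 endfacet
 facet normal 0.579 0.449 -0.681
  outer loop
   vertex 1.8 4.3 1.0
   vertex 1.5 5.9 1.8
   vertex 4.2 5.3 3.7
  endloop
 endfacet
 facet normal -0.997 -0.076 -0.030
  outer loop
   vertex 0.3 3.6 1.1
   vertex 0.4 1.0 4.3
   vertex 0.1 5.4 3.2
  endloop
 endfacet
 facet normal -0.769 -0.508 -0.388
  outer loop
   vertex 0.3 3.6 1.1
   vertex 2.8 0.5 0.2
   vertex 0.4 1.0 4.3
  endloop
 endfacet
 facet normal -0.143 0.168 -0.975
  outer loop
   vertex 0.3 3.6 1.1
   vertex 1.8 4.3 1.0
   vertex 2.8 0.5 0.2
  endloop
 endfacet
 facet normal -0.691 0.515 -0.507
  outer loop
   vertex 0.3 3.6 1.1
   vertex 0.1 5.4 3.2
   vertex 1.5 5.9 1.8
  endloop
 endfacet
 facet normal -0.244 0.397 -0.885
  outer loop
   vertex 0.3 3.6 1.1
   vertex 1.5 5.9 1.8
   vertex 1.8 4.3 1.0
  endloop
 endfacet
 facet normal 0.052 -0.678 0.734
  outer loop
   vertex 1.6 2.5 5.6
   vertex 0.4 1.0 4.3
   vertex 4.4 1.2 4.2
  endloop
 endfacet
 facet normal 0.491 0.129 0.862
  outer loop
   vertex 1.6 2.5 5.6
   vertex 4.4 1.2 4.2
   vertex 4.2 5.3 3.7
  endloop
 endfacet
 facet normal -0.786 0.099 0.611
  outer loop
   vertex 1.6 2.5 5.6
   vertex 0.1 5.4 3.2
   vertex 0.4 1.0 4.3
  endloop
 endfacet
 facet normal -0.081 0.610 0.788
  outer loop
   vertex 1.6 2.5 5.6
   vertex 4.2 5.3 3.7
   vertex 0.1 5.4 3.2
  endloop
 endfacet
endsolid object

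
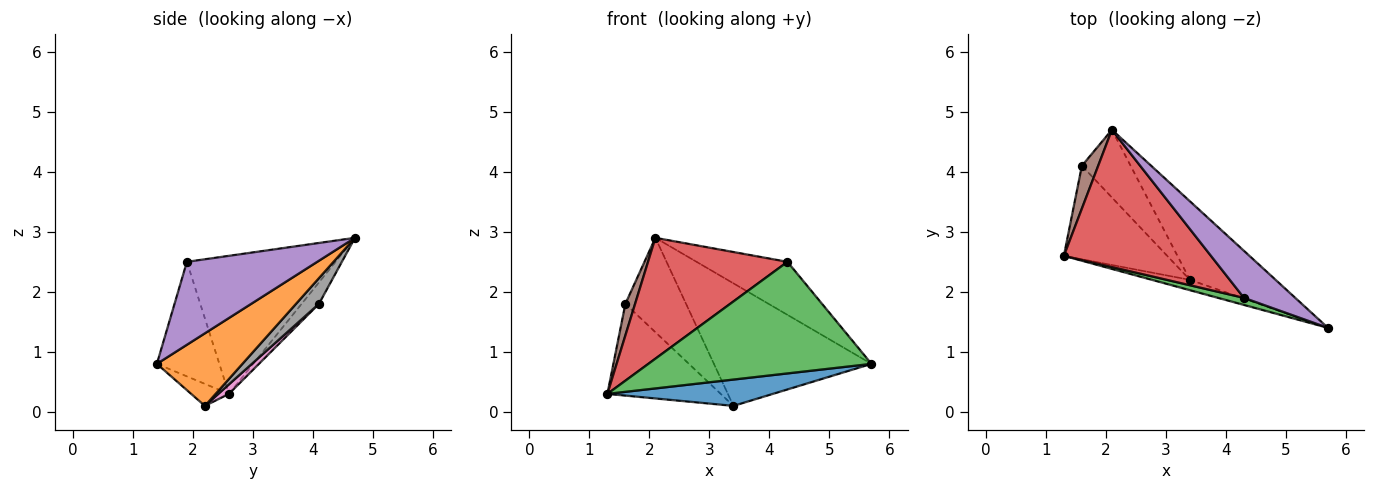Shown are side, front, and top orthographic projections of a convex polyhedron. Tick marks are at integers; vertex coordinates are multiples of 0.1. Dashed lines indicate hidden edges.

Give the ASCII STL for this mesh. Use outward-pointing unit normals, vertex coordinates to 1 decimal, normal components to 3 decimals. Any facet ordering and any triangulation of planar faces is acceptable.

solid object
 facet normal -0.208 -0.910 -0.358
  outer loop
   vertex 3.4 2.2 0.1
   vertex 5.7 1.4 0.8
   vertex 1.3 2.6 0.3
  endloop
 endfacet
 facet normal 0.416 0.766 -0.491
  outer loop
   vertex 3.4 2.2 0.1
   vertex 2.1 4.7 2.9
   vertex 5.7 1.4 0.8
  endloop
 endfacet
 facet normal -0.269 -0.961 0.061
  outer loop
   vertex 4.3 1.9 2.5
   vertex 1.3 2.6 0.3
   vertex 5.7 1.4 0.8
  endloop
 endfacet
 facet normal -0.576 -0.540 0.614
  outer loop
   vertex 4.3 1.9 2.5
   vertex 2.1 4.7 2.9
   vertex 1.3 2.6 0.3
  endloop
 endfacet
 facet normal 0.732 0.510 0.452
  outer loop
   vertex 4.3 1.9 2.5
   vertex 5.7 1.4 0.8
   vertex 2.1 4.7 2.9
  endloop
 endfacet
 facet normal -0.727 -0.407 0.553
  outer loop
   vertex 1.6 4.1 1.8
   vertex 1.3 2.6 0.3
   vertex 2.1 4.7 2.9
  endloop
 endfacet
 facet normal 0.065 0.699 -0.712
  outer loop
   vertex 1.6 4.1 1.8
   vertex 3.4 2.2 0.1
   vertex 1.3 2.6 0.3
  endloop
 endfacet
 facet normal 0.294 0.777 -0.557
  outer loop
   vertex 1.6 4.1 1.8
   vertex 2.1 4.7 2.9
   vertex 3.4 2.2 0.1
  endloop
 endfacet
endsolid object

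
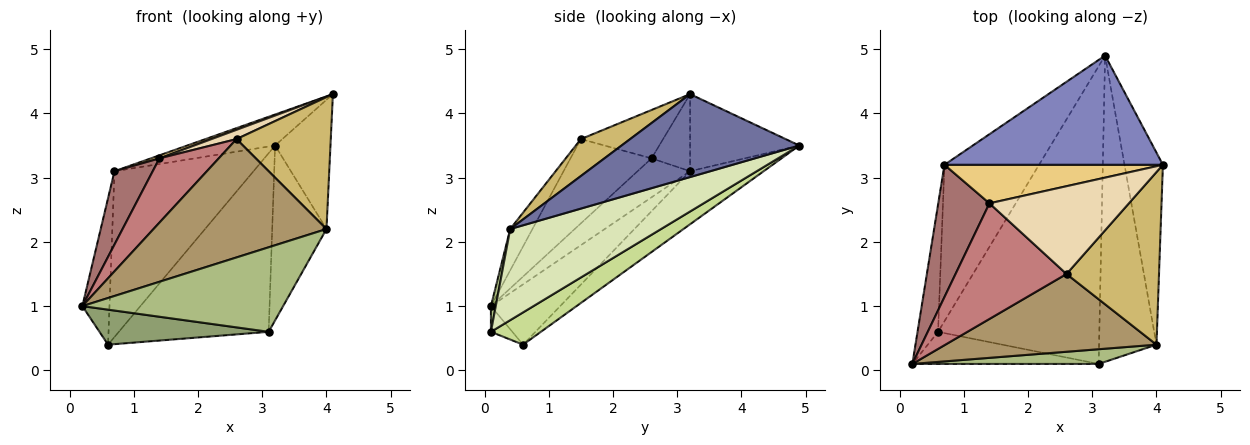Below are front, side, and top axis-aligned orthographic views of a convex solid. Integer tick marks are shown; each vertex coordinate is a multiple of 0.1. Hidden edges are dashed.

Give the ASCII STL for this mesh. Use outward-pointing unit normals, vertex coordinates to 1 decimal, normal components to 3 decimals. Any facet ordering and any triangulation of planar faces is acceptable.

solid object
 facet normal 0.873 0.272 -0.404
  outer loop
   vertex 4.0 0.4 2.2
   vertex 3.2 4.9 3.5
   vertex 4.1 3.2 4.3
  endloop
 endfacet
 facet normal -0.322 0.258 0.911
  outer loop
   vertex 0.7 3.2 3.1
   vertex 4.1 3.2 4.3
   vertex 3.2 4.9 3.5
  endloop
 endfacet
 facet normal -0.888 0.348 -0.302
  outer loop
   vertex 0.7 3.2 3.1
   vertex 0.6 0.6 0.4
   vertex 0.2 0.1 1.0
  endloop
 endfacet
 facet normal -0.359 0.679 -0.640
  outer loop
   vertex 0.7 3.2 3.1
   vertex 3.2 4.9 3.5
   vertex 0.6 0.6 0.4
  endloop
 endfacet
 facet normal -0.093 -0.734 -0.673
  outer loop
   vertex 3.1 0.1 0.6
   vertex 0.2 0.1 1.0
   vertex 0.6 0.6 0.4
  endloop
 endfacet
 facet normal 0.024 -0.985 0.171
  outer loop
   vertex 3.1 0.1 0.6
   vertex 4.0 0.4 2.2
   vertex 0.2 0.1 1.0
  endloop
 endfacet
 facet normal 0.169 0.507 -0.845
  outer loop
   vertex 3.1 0.1 0.6
   vertex 0.6 0.6 0.4
   vertex 3.2 4.9 3.5
  endloop
 endfacet
 facet normal 0.809 0.291 -0.510
  outer loop
   vertex 3.1 0.1 0.6
   vertex 3.2 4.9 3.5
   vertex 4.0 0.4 2.2
  endloop
 endfacet
 facet normal -0.107 -0.831 0.546
  outer loop
   vertex 2.6 1.5 3.6
   vertex 0.2 0.1 1.0
   vertex 4.0 0.4 2.2
  endloop
 endfacet
 facet normal 0.303 -0.579 0.757
  outer loop
   vertex 2.6 1.5 3.6
   vertex 4.0 0.4 2.2
   vertex 4.1 3.2 4.3
  endloop
 endfacet
 facet normal -0.332 -0.074 0.940
  outer loop
   vertex 1.4 2.6 3.3
   vertex 4.1 3.2 4.3
   vertex 0.7 3.2 3.1
  endloop
 endfacet
 facet normal -0.326 -0.099 0.940
  outer loop
   vertex 1.4 2.6 3.3
   vertex 2.6 1.5 3.6
   vertex 4.1 3.2 4.3
  endloop
 endfacet
 facet normal -0.554 -0.404 0.728
  outer loop
   vertex 1.4 2.6 3.3
   vertex 0.7 3.2 3.1
   vertex 0.2 0.1 1.0
  endloop
 endfacet
 facet normal -0.553 -0.405 0.728
  outer loop
   vertex 1.4 2.6 3.3
   vertex 0.2 0.1 1.0
   vertex 2.6 1.5 3.6
  endloop
 endfacet
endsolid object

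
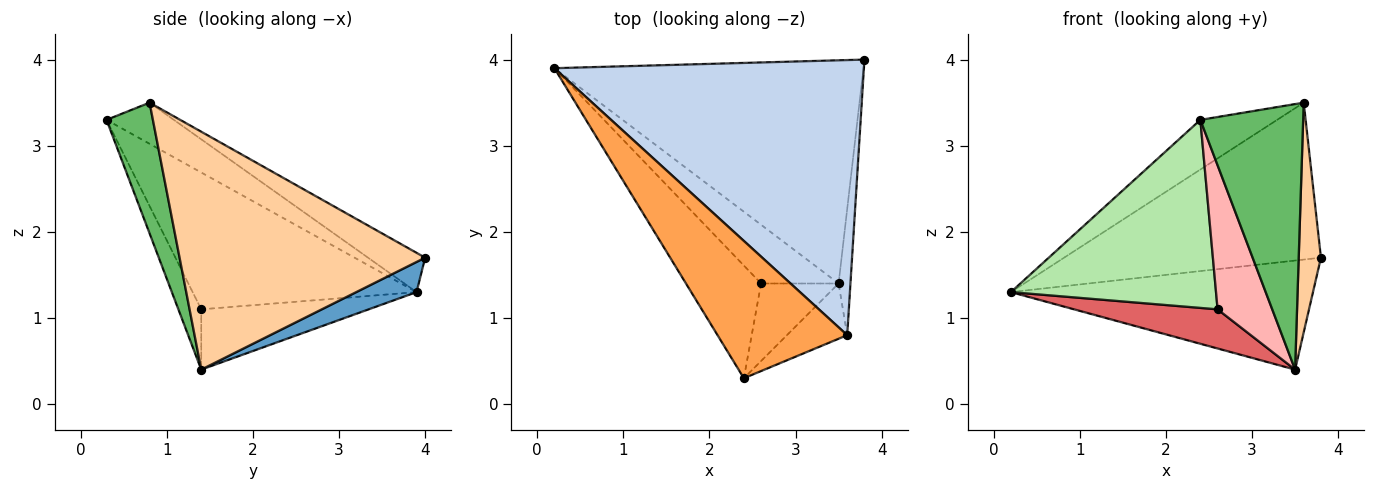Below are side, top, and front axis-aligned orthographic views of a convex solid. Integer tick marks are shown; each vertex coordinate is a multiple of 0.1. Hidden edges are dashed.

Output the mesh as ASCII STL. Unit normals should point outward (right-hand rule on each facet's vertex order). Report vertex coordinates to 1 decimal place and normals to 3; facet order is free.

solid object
 facet normal 0.087 0.437 -0.895
  outer loop
   vertex 3.5 1.4 0.4
   vertex 0.2 3.9 1.3
   vertex 3.8 4.0 1.7
  endloop
 endfacet
 facet normal -0.110 0.493 0.863
  outer loop
   vertex 3.6 0.8 3.5
   vertex 3.8 4.0 1.7
   vertex 0.2 3.9 1.3
  endloop
 endfacet
 facet normal -0.286 0.326 0.901
  outer loop
   vertex 3.6 0.8 3.5
   vertex 0.2 3.9 1.3
   vertex 2.4 0.3 3.3
  endloop
 endfacet
 facet normal 0.995 -0.090 -0.050
  outer loop
   vertex 3.6 0.8 3.5
   vertex 3.5 1.4 0.4
   vertex 3.8 4.0 1.7
  endloop
 endfacet
 facet normal 0.404 -0.895 -0.186
  outer loop
   vertex 3.6 0.8 3.5
   vertex 2.4 0.3 3.3
   vertex 3.5 1.4 0.4
  endloop
 endfacet
 facet normal -0.683 -0.626 -0.375
  outer loop
   vertex 2.6 1.4 1.1
   vertex 2.4 0.3 3.3
   vertex 0.2 3.9 1.3
  endloop
 endfacet
 facet normal -0.543 -0.466 -0.699
  outer loop
   vertex 2.6 1.4 1.1
   vertex 0.2 3.9 1.3
   vertex 3.5 1.4 0.4
  endloop
 endfacet
 facet normal -0.346 -0.826 -0.445
  outer loop
   vertex 2.6 1.4 1.1
   vertex 3.5 1.4 0.4
   vertex 2.4 0.3 3.3
  endloop
 endfacet
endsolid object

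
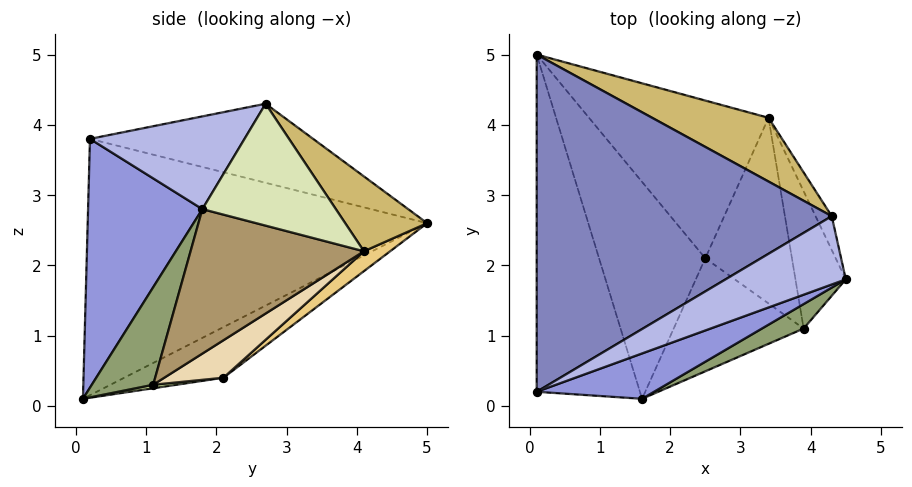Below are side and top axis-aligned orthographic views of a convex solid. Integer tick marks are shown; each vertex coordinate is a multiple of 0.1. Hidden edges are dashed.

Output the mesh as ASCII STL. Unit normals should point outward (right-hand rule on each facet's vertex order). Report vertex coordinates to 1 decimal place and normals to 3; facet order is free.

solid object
 facet normal -0.924 -0.093 -0.372
  outer loop
   vertex 0.1 0.2 3.8
   vertex 0.1 5.0 2.6
   vertex 1.6 0.1 0.1
  endloop
 endfacet
 facet normal -0.252 0.235 0.939
  outer loop
   vertex 0.1 0.2 3.8
   vertex 4.3 2.7 4.3
   vertex 0.1 5.0 2.6
  endloop
 endfacet
 facet normal 0.371 -0.912 0.175
  outer loop
   vertex 0.1 0.2 3.8
   vertex 1.6 0.1 0.1
   vertex 4.5 1.8 2.8
  endloop
 endfacet
 facet normal 0.394 -0.764 0.511
  outer loop
   vertex 0.1 0.2 3.8
   vertex 4.5 1.8 2.8
   vertex 4.3 2.7 4.3
  endloop
 endfacet
 facet normal 0.381 -0.910 0.163
  outer loop
   vertex 3.9 1.1 0.3
   vertex 4.5 1.8 2.8
   vertex 1.6 0.1 0.1
  endloop
 endfacet
 facet normal -0.409 0.312 -0.858
  outer loop
   vertex 2.5 2.1 0.4
   vertex 1.6 0.1 0.1
   vertex 0.1 5.0 2.6
  endloop
 endfacet
 facet normal 0.027 0.136 -0.990
  outer loop
   vertex 2.5 2.1 0.4
   vertex 3.9 1.1 0.3
   vertex 1.6 0.1 0.1
  endloop
 endfacet
 facet normal 0.907 0.403 -0.121
  outer loop
   vertex 3.4 4.1 2.2
   vertex 4.3 2.7 4.3
   vertex 4.5 1.8 2.8
  endloop
 endfacet
 facet normal 0.887 0.344 -0.309
  outer loop
   vertex 3.4 4.1 2.2
   vertex 4.5 1.8 2.8
   vertex 3.9 1.1 0.3
  endloop
 endfacet
 facet normal 0.285 0.849 0.444
  outer loop
   vertex 3.4 4.1 2.2
   vertex 0.1 5.0 2.6
   vertex 4.3 2.7 4.3
  endloop
 endfacet
 facet normal 0.084 0.645 -0.759
  outer loop
   vertex 3.4 4.1 2.2
   vertex 2.5 2.1 0.4
   vertex 0.1 5.0 2.6
  endloop
 endfacet
 facet normal 0.333 0.543 -0.770
  outer loop
   vertex 3.4 4.1 2.2
   vertex 3.9 1.1 0.3
   vertex 2.5 2.1 0.4
  endloop
 endfacet
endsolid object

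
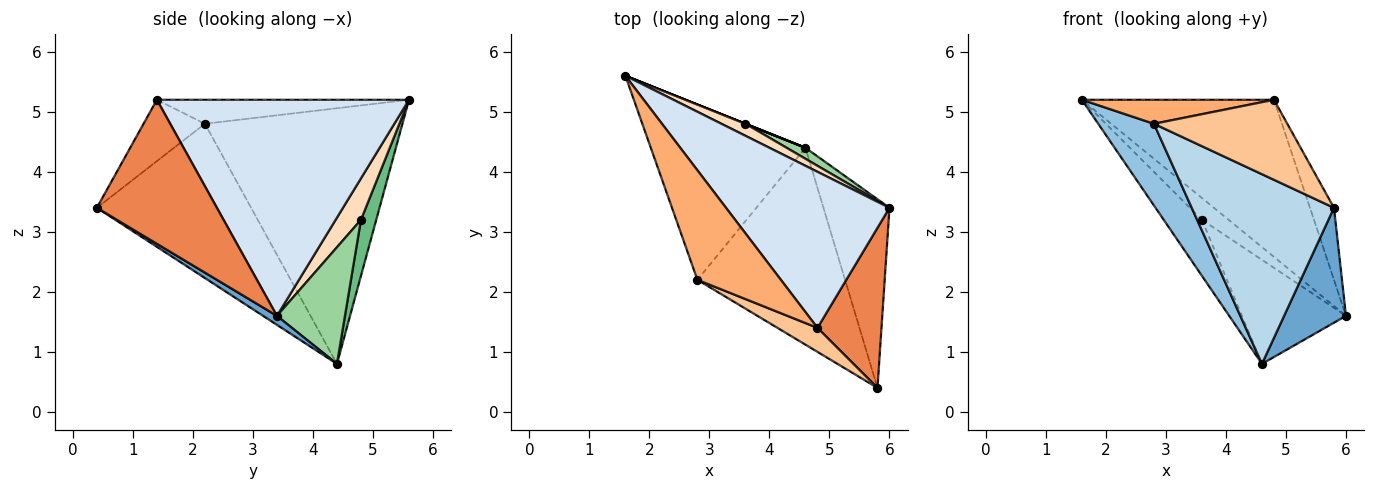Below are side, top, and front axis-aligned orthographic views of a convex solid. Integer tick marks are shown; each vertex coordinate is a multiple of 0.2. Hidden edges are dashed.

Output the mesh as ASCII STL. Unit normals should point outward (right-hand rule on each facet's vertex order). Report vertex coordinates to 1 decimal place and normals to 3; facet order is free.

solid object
 facet normal 0.116 -0.517 -0.848
  outer loop
   vertex 4.6 4.4 0.8
   vertex 6.0 3.4 1.6
   vertex 5.8 0.4 3.4
  endloop
 endfacet
 facet normal -0.832 -0.234 -0.503
  outer loop
   vertex 2.8 2.2 4.8
   vertex 1.6 5.6 5.2
   vertex 4.6 4.4 0.8
  endloop
 endfacet
 facet normal -0.601 -0.554 -0.575
  outer loop
   vertex 2.8 2.2 4.8
   vertex 4.6 4.4 0.8
   vertex 5.8 0.4 3.4
  endloop
 endfacet
 facet normal 0.682 0.519 0.516
  outer loop
   vertex 4.8 1.4 5.2
   vertex 6.0 3.4 1.6
   vertex 1.6 5.6 5.2
  endloop
 endfacet
 facet normal 0.899 0.180 0.400
  outer loop
   vertex 4.8 1.4 5.2
   vertex 5.8 0.4 3.4
   vertex 6.0 3.4 1.6
  endloop
 endfacet
 facet normal -0.271 -0.206 0.940
  outer loop
   vertex 4.8 1.4 5.2
   vertex 1.6 5.6 5.2
   vertex 2.8 2.2 4.8
  endloop
 endfacet
 facet normal -0.403 -0.877 0.263
  outer loop
   vertex 4.8 1.4 5.2
   vertex 2.8 2.2 4.8
   vertex 5.8 0.4 3.4
  endloop
 endfacet
 facet normal 0.640 0.673 0.370
  outer loop
   vertex 3.6 4.8 3.2
   vertex 1.6 5.6 5.2
   vertex 6.0 3.4 1.6
  endloop
 endfacet
 facet normal 0.371 0.928 0.000
  outer loop
   vertex 3.6 4.8 3.2
   vertex 4.6 4.4 0.8
   vertex 1.6 5.6 5.2
  endloop
 endfacet
 facet normal 0.545 0.834 0.088
  outer loop
   vertex 3.6 4.8 3.2
   vertex 6.0 3.4 1.6
   vertex 4.6 4.4 0.8
  endloop
 endfacet
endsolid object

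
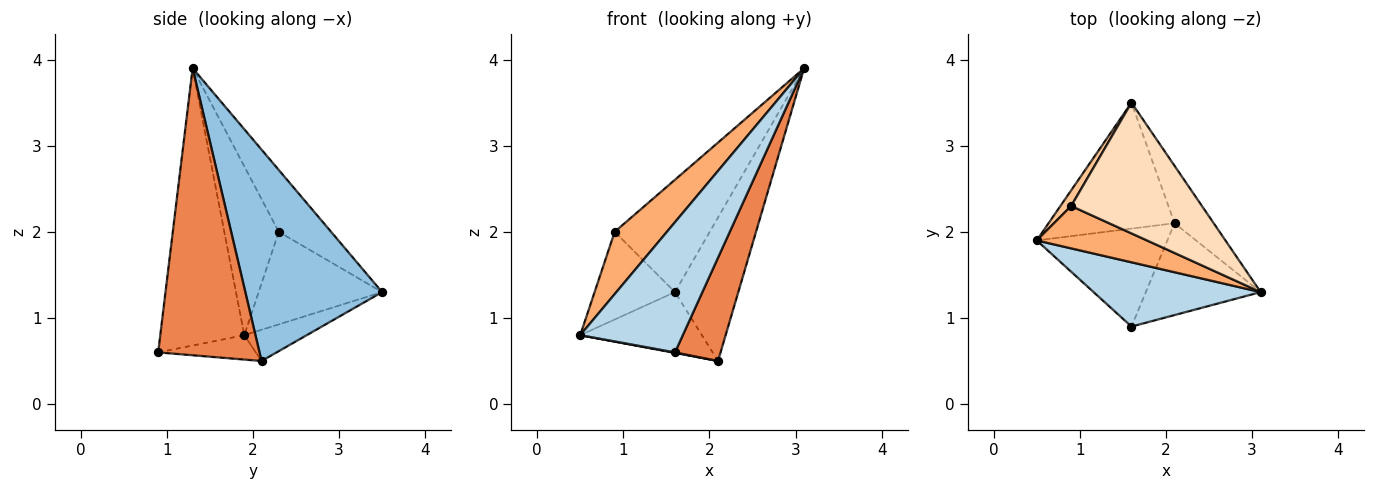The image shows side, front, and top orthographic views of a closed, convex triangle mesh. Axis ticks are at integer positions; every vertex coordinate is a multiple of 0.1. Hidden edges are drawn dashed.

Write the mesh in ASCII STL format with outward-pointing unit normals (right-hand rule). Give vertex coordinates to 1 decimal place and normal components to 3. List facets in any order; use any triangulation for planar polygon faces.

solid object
 facet normal -0.218 0.424 -0.879
  outer loop
   vertex 2.1 2.1 0.5
   vertex 0.5 1.9 0.8
   vertex 1.6 3.5 1.3
  endloop
 endfacet
 facet normal 0.895 0.414 -0.166
  outer loop
   vertex 2.1 2.1 0.5
   vertex 1.6 3.5 1.3
   vertex 3.1 1.3 3.9
  endloop
 endfacet
 facet normal -0.592 -0.723 0.357
  outer loop
   vertex 1.6 0.9 0.6
   vertex 3.1 1.3 3.9
   vertex 0.5 1.9 0.8
  endloop
 endfacet
 facet normal -0.184 -0.005 -0.983
  outer loop
   vertex 1.6 0.9 0.6
   vertex 0.5 1.9 0.8
   vertex 2.1 2.1 0.5
  endloop
 endfacet
 facet normal 0.857 -0.386 -0.343
  outer loop
   vertex 1.6 0.9 0.6
   vertex 2.1 2.1 0.5
   vertex 3.1 1.3 3.9
  endloop
 endfacet
 facet normal -0.653 -0.626 0.426
  outer loop
   vertex 0.9 2.3 2.0
   vertex 0.5 1.9 0.8
   vertex 3.1 1.3 3.9
  endloop
 endfacet
 facet normal -0.834 0.543 0.097
  outer loop
   vertex 0.9 2.3 2.0
   vertex 1.6 3.5 1.3
   vertex 0.5 1.9 0.8
  endloop
 endfacet
 facet normal -0.338 0.613 0.714
  outer loop
   vertex 0.9 2.3 2.0
   vertex 3.1 1.3 3.9
   vertex 1.6 3.5 1.3
  endloop
 endfacet
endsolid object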